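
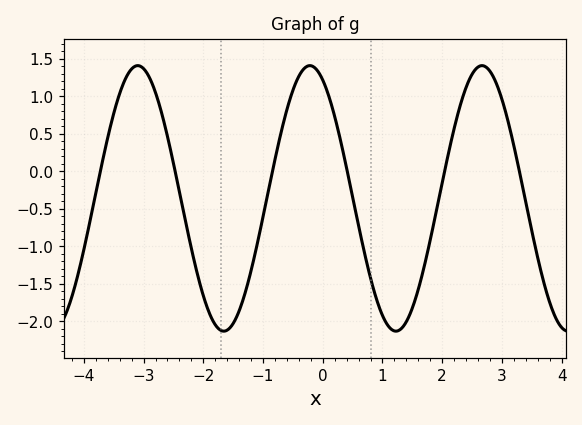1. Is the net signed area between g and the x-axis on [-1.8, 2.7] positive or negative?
negative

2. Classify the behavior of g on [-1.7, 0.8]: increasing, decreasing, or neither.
neither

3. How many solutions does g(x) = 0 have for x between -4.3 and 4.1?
6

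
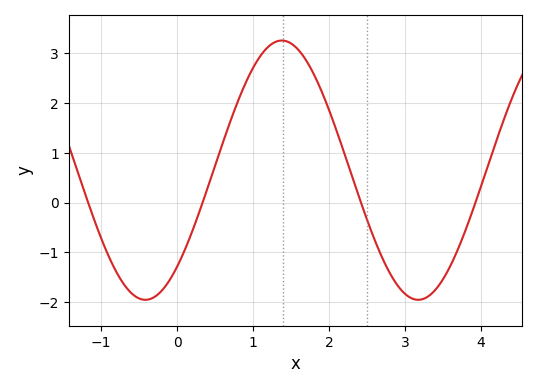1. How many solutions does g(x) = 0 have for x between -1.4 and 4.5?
4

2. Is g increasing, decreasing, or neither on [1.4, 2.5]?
decreasing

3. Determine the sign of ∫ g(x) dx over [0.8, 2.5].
positive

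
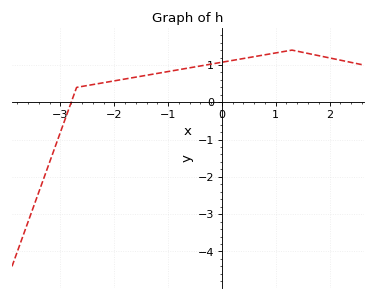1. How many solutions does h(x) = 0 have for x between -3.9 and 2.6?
1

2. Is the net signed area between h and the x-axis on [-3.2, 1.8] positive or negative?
positive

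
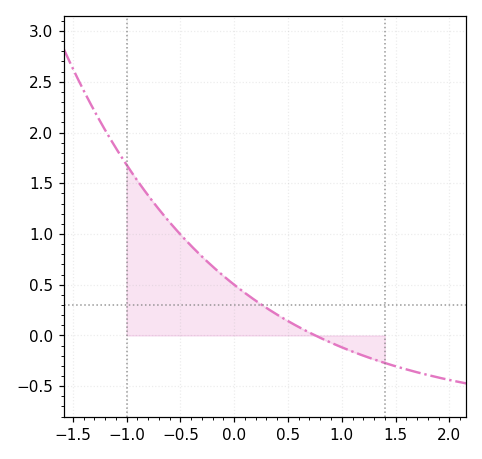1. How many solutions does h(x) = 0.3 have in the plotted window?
1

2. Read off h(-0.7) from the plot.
1.24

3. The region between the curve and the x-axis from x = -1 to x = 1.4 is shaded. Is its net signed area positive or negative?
positive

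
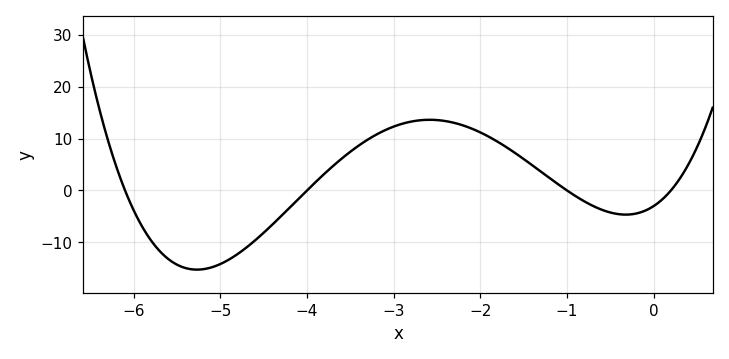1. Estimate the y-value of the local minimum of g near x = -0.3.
-4.66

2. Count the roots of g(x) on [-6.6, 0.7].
4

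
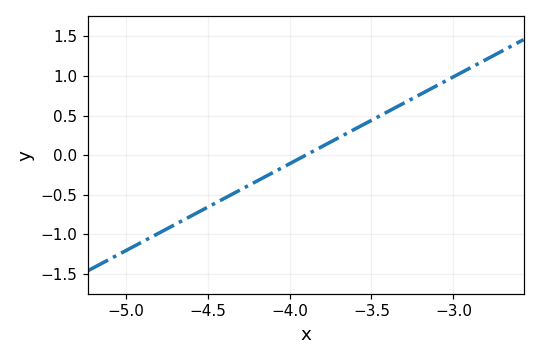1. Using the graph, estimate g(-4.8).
-1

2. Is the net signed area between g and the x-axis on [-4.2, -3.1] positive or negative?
positive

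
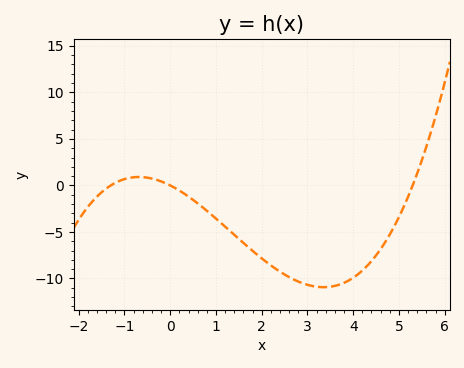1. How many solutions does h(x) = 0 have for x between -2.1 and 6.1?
3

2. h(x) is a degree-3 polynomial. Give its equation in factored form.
y = 0.36(x + 1.3)(x - 0)(x - 5.3)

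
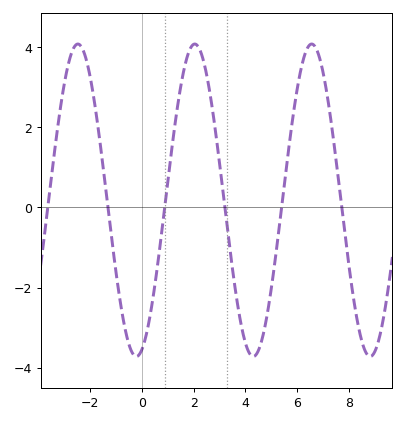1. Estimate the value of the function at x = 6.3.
3.8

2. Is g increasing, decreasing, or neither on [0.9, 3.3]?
neither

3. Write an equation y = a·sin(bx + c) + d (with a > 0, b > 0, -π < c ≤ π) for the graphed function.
y = 3.9sin(1.4x - 1.3) + 0.18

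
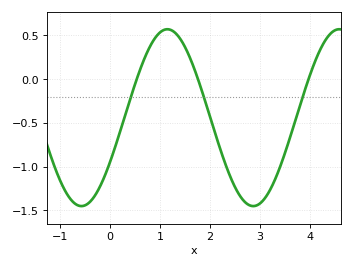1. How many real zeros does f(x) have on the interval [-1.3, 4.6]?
3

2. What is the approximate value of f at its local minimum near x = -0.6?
-1.45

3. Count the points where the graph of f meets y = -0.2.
3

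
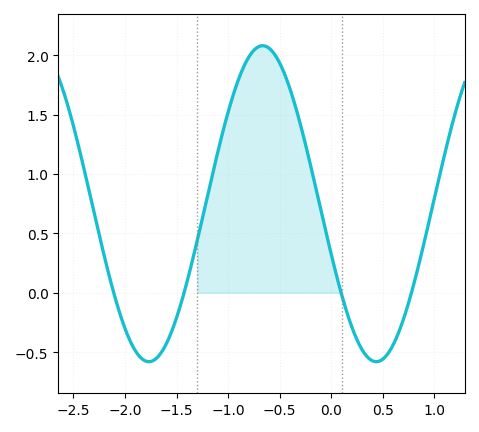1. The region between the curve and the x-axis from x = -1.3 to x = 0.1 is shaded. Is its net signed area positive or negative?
positive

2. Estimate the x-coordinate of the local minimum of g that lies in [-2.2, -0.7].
-1.8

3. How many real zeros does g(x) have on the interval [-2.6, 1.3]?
4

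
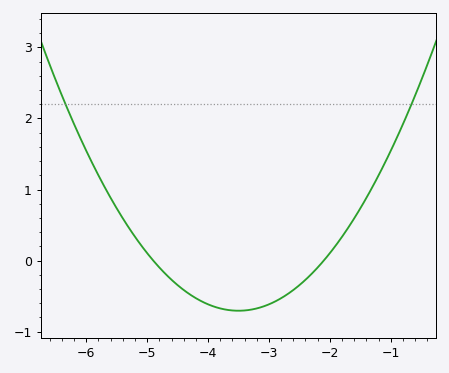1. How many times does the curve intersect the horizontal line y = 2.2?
2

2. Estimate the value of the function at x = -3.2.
-0.7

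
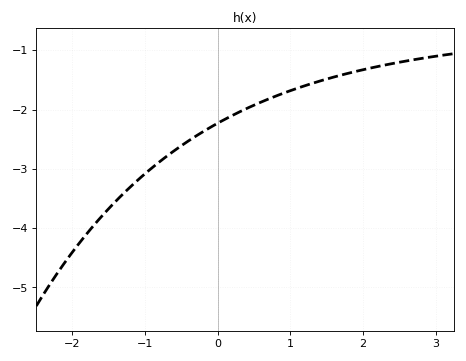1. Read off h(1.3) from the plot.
-1.6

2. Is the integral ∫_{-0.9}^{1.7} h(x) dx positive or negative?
negative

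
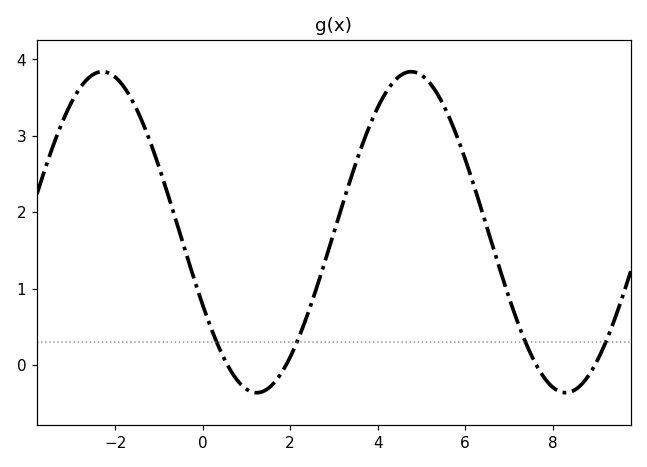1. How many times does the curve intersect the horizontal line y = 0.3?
4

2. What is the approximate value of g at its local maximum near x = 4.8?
3.8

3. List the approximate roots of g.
0.6, 2, 7.6, 9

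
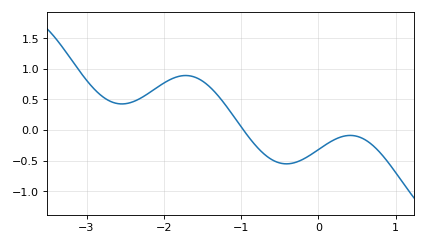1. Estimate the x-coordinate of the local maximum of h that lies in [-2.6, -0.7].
-1.7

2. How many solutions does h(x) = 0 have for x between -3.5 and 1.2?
1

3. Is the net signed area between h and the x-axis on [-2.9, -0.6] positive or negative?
positive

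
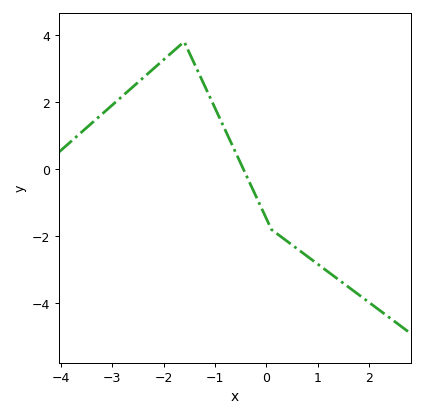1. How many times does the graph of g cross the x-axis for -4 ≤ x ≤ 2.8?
1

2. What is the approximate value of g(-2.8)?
2.18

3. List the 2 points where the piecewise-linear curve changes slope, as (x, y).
(-1.6, 3.8); (0.1, -1.8)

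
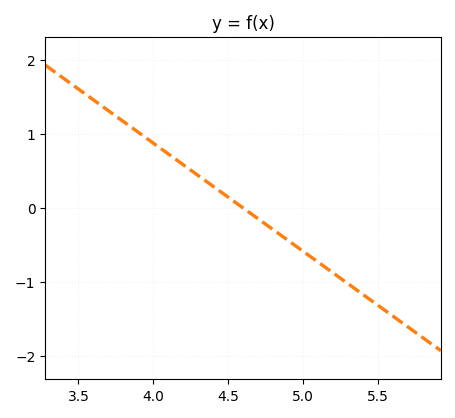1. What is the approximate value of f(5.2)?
-0.9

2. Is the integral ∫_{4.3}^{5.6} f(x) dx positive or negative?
negative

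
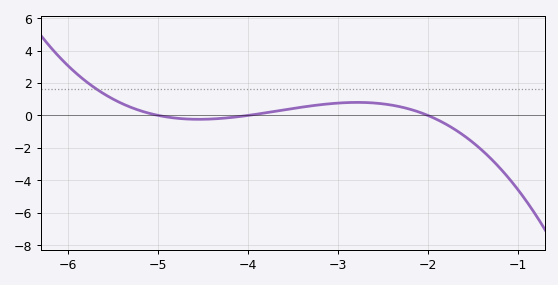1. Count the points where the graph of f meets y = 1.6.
1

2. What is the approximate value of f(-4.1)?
0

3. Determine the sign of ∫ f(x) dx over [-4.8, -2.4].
positive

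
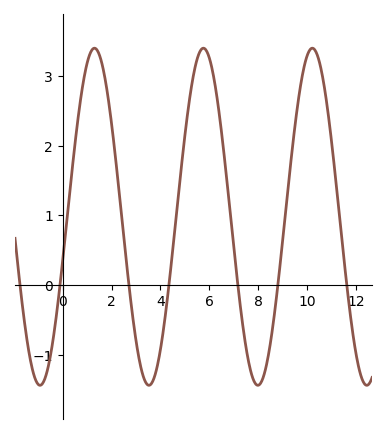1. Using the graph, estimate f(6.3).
2.7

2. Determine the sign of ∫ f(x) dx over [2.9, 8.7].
positive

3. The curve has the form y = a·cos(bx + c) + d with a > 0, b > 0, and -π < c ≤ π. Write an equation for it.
y = 2.42cos(1.4x - 1.8) + 0.98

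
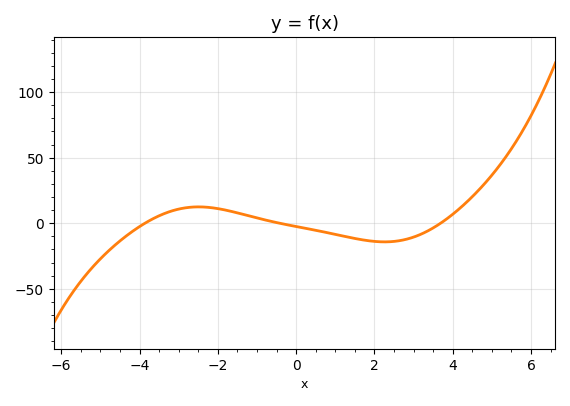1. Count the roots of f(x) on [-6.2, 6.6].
3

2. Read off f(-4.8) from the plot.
-20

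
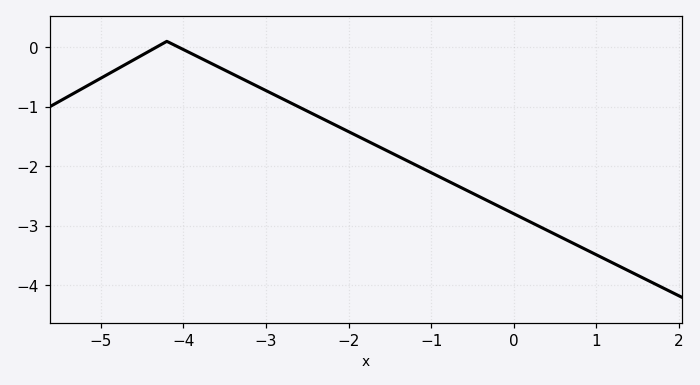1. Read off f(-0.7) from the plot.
-2.32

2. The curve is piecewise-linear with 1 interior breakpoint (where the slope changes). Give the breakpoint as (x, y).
(-4.2, 0.1)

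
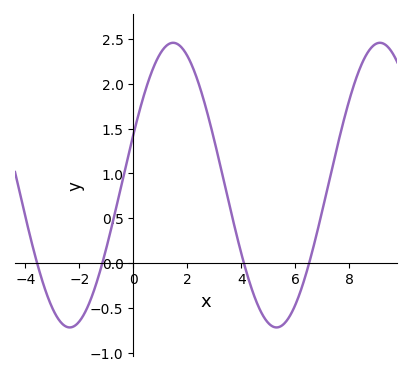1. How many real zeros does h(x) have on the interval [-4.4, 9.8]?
4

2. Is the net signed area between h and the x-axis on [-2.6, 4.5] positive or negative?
positive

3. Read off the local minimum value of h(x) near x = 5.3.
-0.7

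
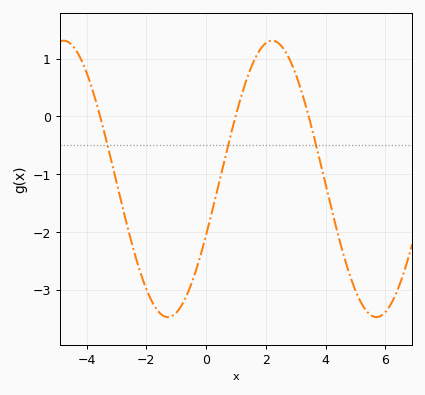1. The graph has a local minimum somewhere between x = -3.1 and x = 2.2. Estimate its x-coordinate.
-1.28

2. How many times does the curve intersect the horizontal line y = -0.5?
3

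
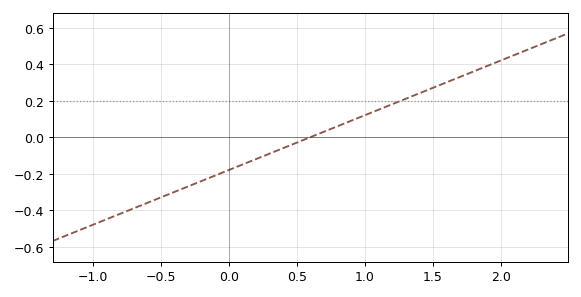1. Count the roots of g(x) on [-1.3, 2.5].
1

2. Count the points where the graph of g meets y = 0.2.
1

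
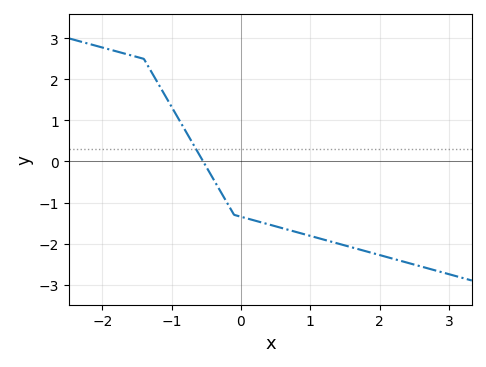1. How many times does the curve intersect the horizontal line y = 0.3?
1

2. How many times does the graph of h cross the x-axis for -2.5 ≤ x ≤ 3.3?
1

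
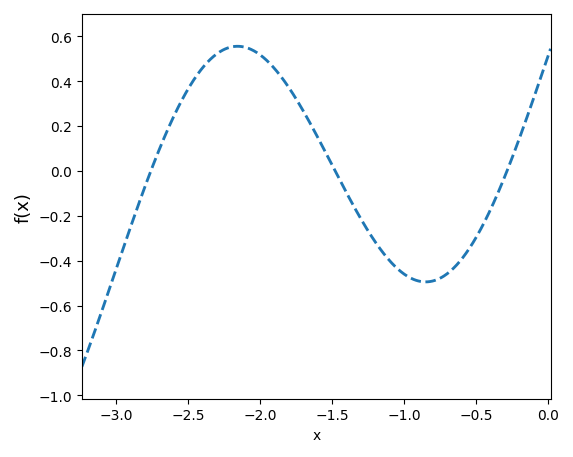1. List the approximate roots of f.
-2.76, -1.48, -0.285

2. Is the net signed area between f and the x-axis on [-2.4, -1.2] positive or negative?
positive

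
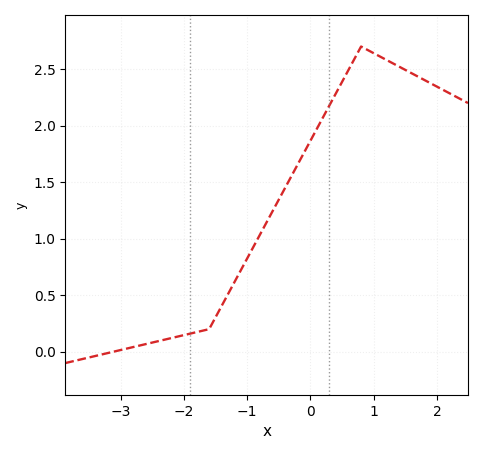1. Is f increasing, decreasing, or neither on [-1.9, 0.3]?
increasing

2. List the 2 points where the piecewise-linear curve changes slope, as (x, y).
(-1.6, 0.2); (0.8, 2.7)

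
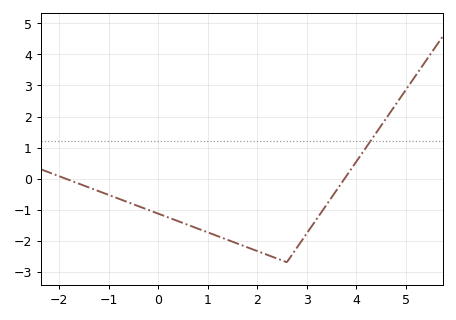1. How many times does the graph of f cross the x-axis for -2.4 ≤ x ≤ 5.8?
2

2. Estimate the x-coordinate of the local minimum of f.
2.6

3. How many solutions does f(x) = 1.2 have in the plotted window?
1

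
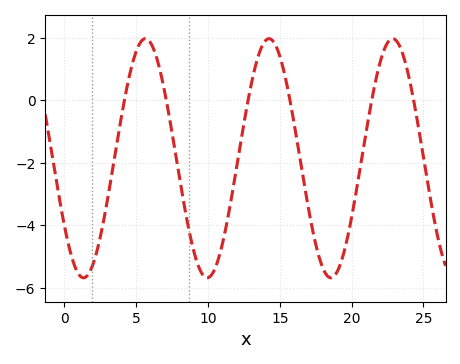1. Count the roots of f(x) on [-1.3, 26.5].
6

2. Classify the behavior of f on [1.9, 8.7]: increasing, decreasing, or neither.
neither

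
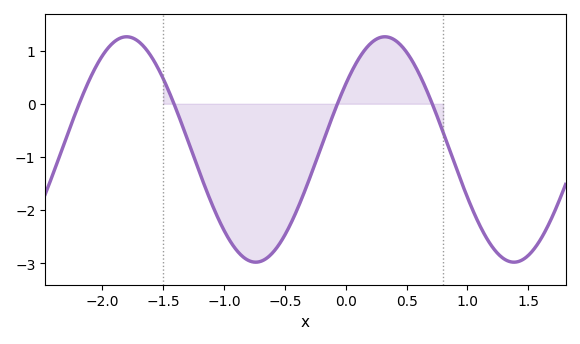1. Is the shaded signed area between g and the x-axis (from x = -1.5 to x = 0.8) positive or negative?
negative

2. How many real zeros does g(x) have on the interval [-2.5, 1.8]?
4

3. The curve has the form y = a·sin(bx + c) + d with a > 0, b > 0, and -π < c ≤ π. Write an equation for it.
y = 2.12sin(2.96x + 0.62) - 0.86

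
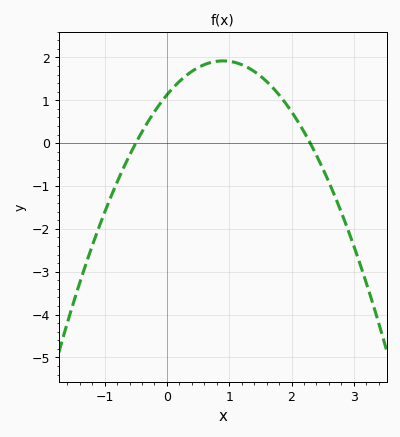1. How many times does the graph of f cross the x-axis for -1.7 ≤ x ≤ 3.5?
2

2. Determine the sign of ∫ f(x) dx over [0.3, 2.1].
positive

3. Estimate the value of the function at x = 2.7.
-1.25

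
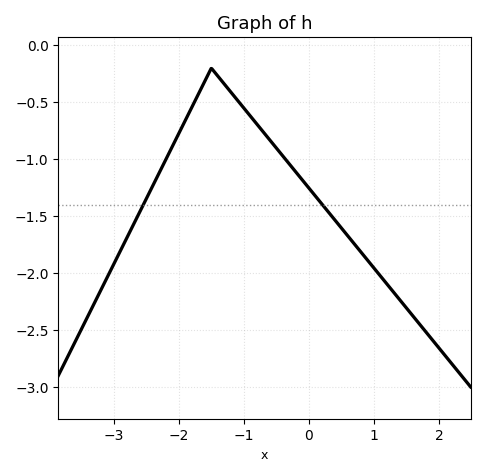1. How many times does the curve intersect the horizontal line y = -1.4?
2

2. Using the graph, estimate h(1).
-1.96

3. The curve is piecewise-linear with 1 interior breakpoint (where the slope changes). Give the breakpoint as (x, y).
(-1.5, -0.2)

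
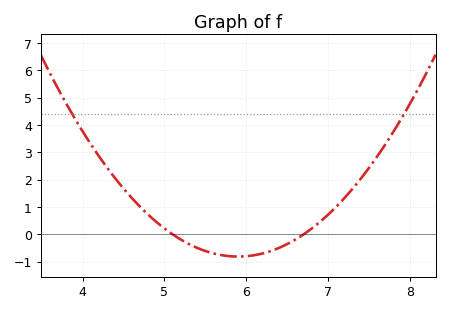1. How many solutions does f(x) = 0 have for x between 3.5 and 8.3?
2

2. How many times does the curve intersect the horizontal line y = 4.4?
2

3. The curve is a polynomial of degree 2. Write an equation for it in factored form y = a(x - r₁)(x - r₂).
y = 1.27(x - 5.1)(x - 6.7)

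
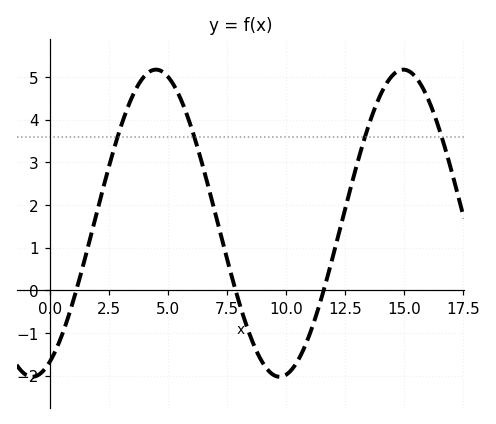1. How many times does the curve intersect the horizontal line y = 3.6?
4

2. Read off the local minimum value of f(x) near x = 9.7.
-2.03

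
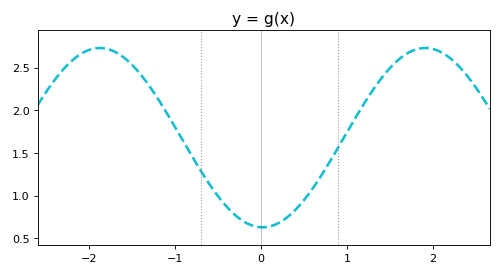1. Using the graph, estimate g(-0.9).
1.63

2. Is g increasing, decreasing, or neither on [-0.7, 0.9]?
neither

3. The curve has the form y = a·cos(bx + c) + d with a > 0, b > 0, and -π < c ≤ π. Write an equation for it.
y = 1.05cos(1.66x + 3.11) + 1.68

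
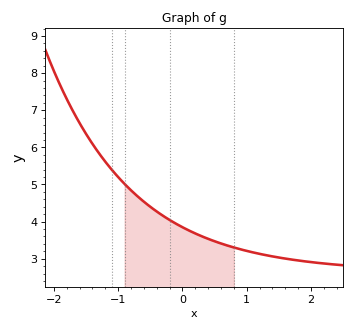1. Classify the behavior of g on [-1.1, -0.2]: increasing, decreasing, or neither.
decreasing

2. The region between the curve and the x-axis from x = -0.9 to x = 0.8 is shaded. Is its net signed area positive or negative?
positive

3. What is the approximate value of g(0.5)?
3.5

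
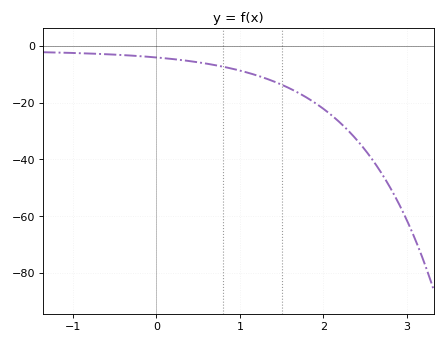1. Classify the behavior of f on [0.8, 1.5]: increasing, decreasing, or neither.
decreasing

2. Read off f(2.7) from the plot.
-45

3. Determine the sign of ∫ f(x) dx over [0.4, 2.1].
negative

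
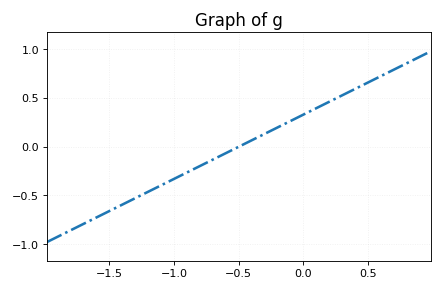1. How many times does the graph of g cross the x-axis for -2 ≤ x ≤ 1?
1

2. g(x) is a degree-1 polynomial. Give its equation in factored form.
y = 0.66(x + 0.5)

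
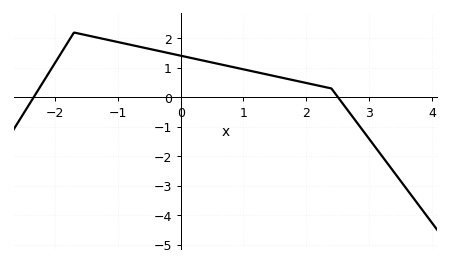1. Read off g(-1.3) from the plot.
2.01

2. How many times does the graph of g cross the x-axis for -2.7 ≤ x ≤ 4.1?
2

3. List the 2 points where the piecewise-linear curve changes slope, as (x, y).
(-1.7, 2.2); (2.4, 0.3)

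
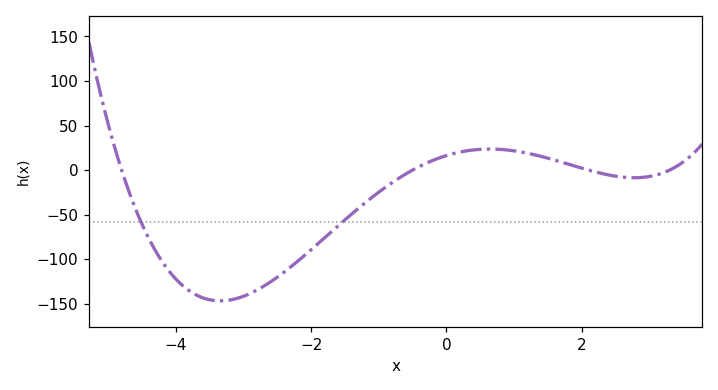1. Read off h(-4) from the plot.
-122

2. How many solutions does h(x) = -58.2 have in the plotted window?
2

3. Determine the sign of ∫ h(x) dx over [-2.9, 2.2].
negative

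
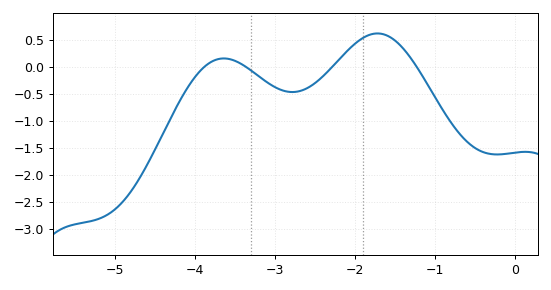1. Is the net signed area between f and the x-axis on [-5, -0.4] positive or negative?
negative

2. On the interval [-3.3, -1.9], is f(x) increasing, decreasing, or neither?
neither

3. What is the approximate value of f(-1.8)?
0.609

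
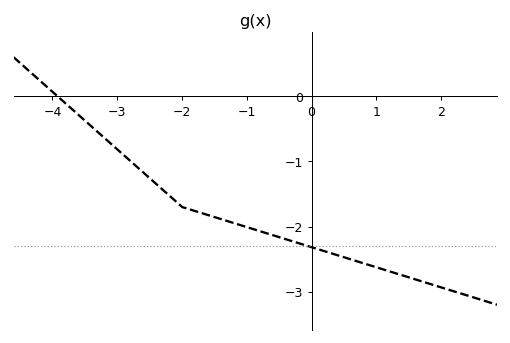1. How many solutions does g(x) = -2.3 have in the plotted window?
1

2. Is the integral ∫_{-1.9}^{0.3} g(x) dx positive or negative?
negative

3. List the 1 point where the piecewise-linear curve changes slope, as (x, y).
(-2, -1.7)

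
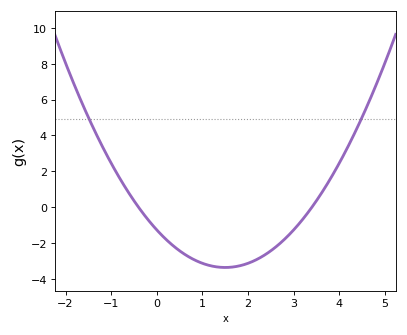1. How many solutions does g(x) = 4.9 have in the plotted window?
2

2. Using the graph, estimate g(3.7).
1.2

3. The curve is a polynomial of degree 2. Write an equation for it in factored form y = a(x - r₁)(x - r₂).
y = 0.93(x + 0.4)(x - 3.4)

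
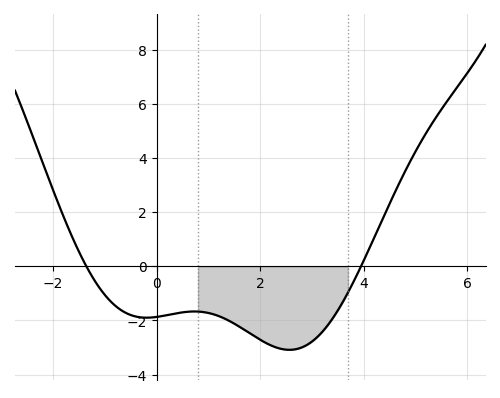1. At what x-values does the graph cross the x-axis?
-1.36, 3.95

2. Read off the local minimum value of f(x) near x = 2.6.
-3.09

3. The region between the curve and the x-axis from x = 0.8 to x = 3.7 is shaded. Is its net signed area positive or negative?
negative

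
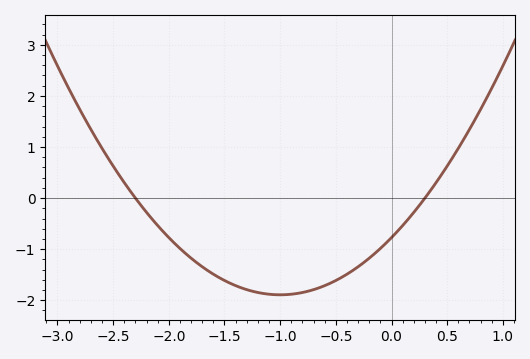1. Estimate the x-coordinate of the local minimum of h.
-1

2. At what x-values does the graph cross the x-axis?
-2.3, 0.3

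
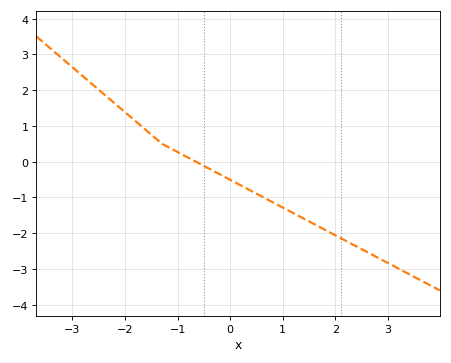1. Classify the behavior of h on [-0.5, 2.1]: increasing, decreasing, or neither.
decreasing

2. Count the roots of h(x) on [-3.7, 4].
1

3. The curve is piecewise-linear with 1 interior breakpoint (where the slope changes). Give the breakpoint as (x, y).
(-1.3, 0.5)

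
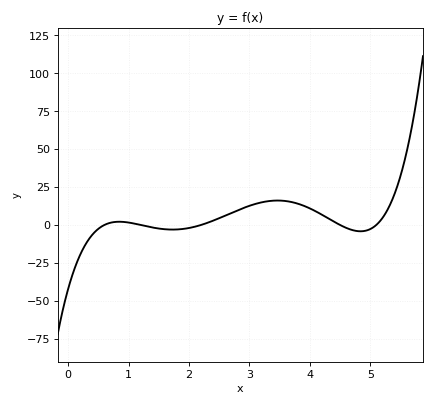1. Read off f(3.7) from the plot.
15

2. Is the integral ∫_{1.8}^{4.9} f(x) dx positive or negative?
positive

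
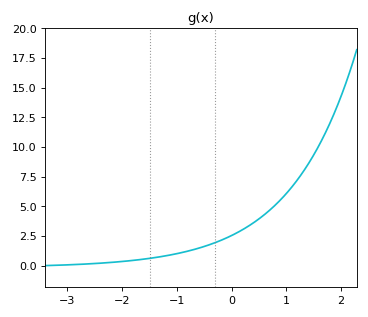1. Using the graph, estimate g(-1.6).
0.542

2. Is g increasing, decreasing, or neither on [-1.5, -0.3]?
increasing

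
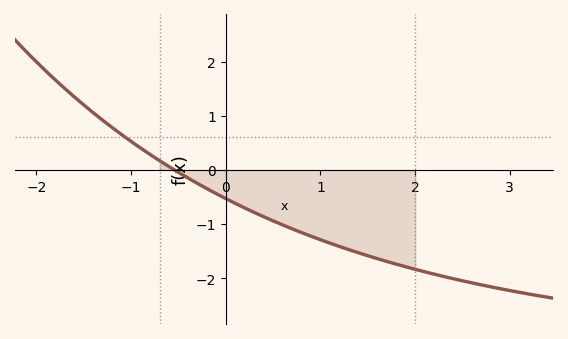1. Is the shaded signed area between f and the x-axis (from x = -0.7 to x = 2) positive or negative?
negative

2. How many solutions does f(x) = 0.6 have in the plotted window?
1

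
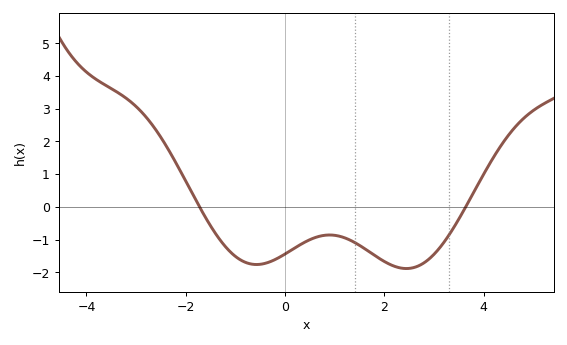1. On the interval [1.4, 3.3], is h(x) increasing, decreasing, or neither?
neither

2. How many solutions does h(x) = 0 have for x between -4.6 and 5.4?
2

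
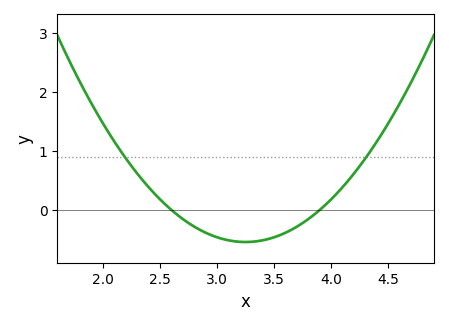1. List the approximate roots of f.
2.6, 3.9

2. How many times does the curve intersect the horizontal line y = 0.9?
2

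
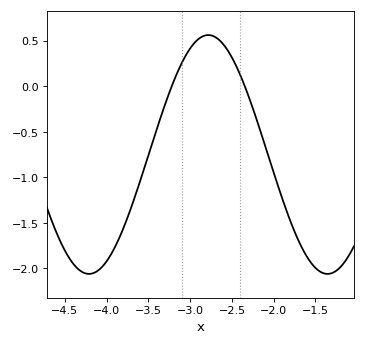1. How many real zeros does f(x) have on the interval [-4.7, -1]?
2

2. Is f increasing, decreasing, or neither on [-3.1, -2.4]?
neither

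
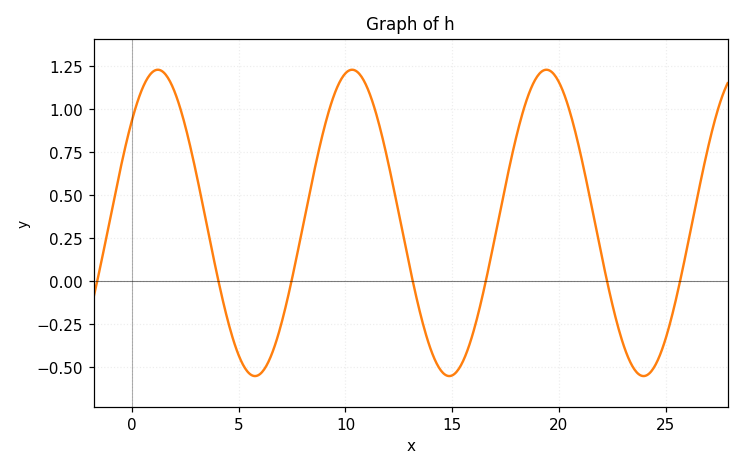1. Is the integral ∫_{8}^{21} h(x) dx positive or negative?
positive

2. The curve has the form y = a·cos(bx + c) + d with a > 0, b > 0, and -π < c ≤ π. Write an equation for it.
y = 0.89cos(0.69x - 0.832) + 0.34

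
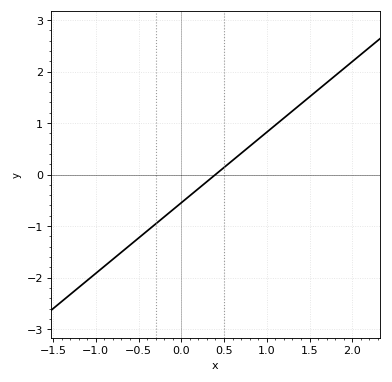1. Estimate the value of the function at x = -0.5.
-1.2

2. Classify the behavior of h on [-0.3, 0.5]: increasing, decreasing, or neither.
increasing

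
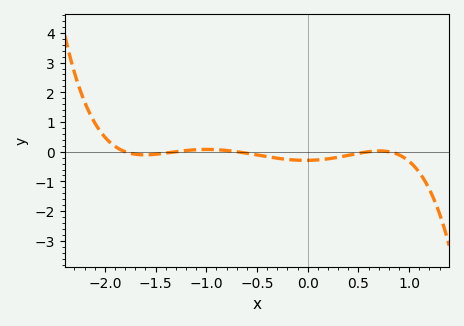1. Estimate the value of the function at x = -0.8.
0.041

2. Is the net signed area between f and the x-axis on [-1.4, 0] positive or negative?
negative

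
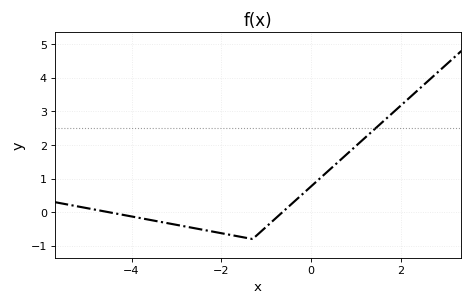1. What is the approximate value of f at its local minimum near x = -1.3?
-0.799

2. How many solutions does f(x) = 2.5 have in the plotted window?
1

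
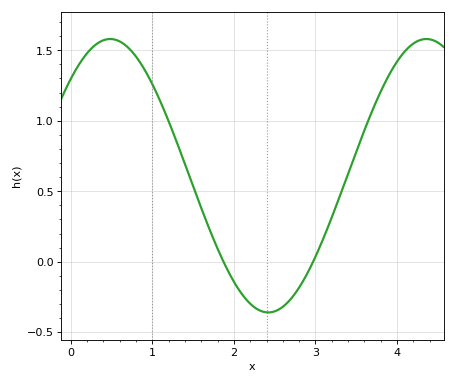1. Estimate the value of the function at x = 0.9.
1.35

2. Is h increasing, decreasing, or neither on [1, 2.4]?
decreasing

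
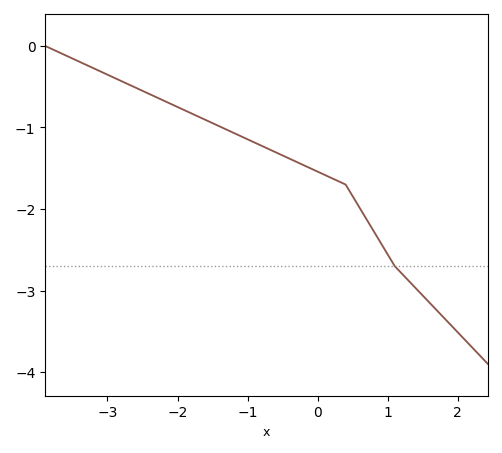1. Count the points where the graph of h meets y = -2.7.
1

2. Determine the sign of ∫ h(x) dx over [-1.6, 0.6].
negative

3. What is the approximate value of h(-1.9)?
-0.8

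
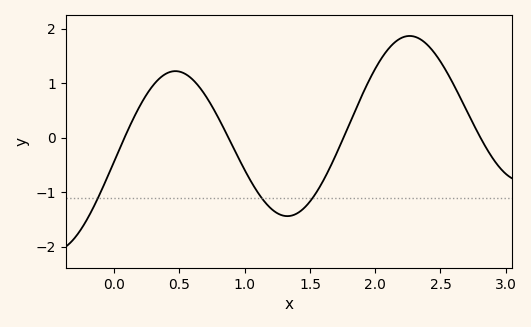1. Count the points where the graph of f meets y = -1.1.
3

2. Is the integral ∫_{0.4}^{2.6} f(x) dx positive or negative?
positive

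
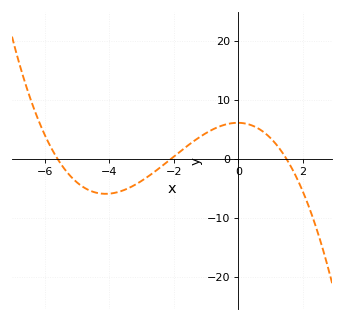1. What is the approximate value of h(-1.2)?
4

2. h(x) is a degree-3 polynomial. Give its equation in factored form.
y = -0.35(x + 5.6)(x + 2.1)(x - 1.5)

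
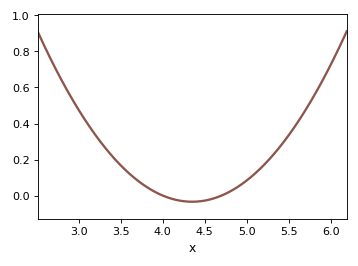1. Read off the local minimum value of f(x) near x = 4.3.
-0.04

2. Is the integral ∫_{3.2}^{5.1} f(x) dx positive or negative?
positive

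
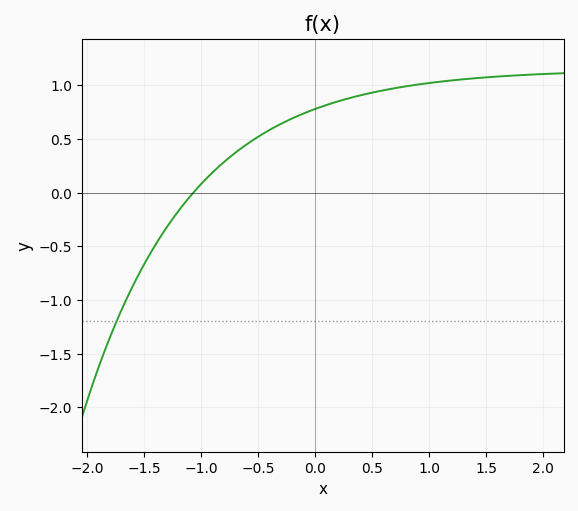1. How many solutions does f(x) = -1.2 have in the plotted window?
1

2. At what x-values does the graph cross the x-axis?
-1.1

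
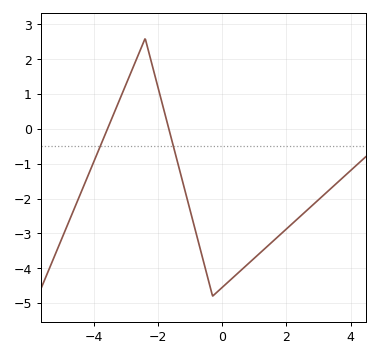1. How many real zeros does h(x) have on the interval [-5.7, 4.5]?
2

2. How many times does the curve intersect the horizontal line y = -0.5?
2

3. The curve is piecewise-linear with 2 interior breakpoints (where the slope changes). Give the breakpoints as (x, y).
(-2.4, 2.6); (-0.3, -4.8)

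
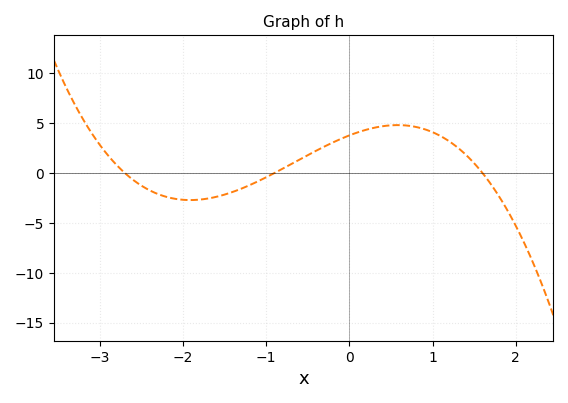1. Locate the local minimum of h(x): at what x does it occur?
-1.91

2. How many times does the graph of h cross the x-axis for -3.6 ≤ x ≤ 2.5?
3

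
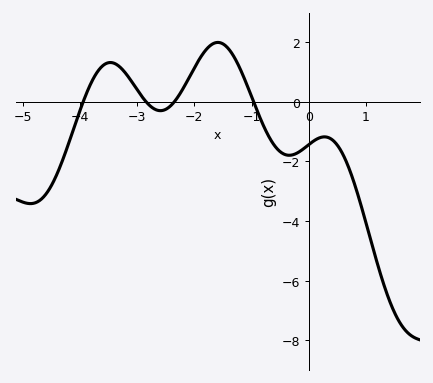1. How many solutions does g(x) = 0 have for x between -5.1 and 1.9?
4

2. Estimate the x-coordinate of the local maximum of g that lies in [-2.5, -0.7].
-1.59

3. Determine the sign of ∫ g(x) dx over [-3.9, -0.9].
positive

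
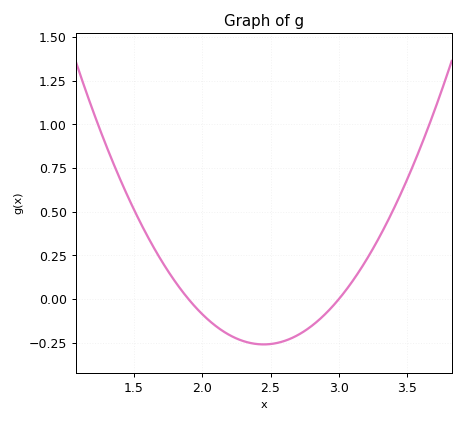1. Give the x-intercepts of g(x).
1.9, 3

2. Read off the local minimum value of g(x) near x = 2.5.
-0.26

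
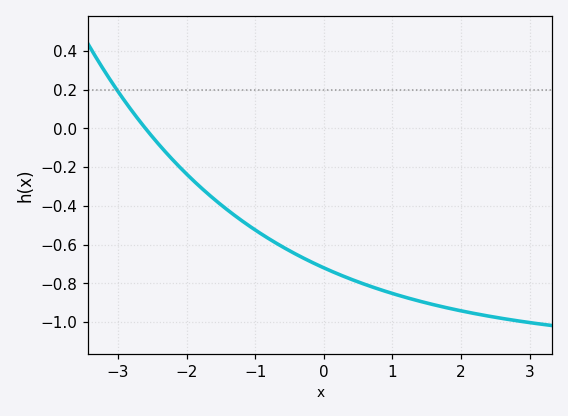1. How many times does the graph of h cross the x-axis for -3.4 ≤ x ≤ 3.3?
1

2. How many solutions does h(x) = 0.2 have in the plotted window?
1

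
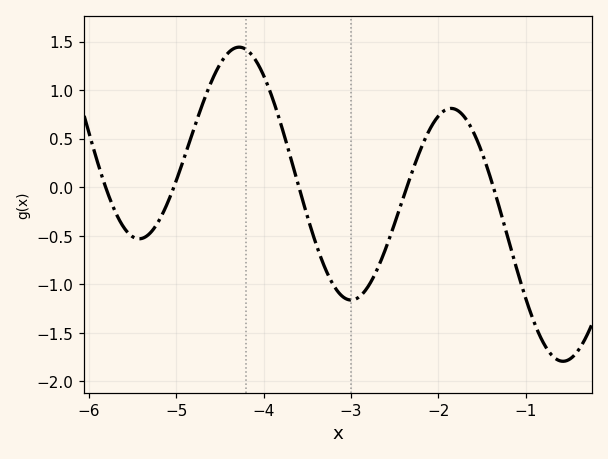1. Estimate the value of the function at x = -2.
0.732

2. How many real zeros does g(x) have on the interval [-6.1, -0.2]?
5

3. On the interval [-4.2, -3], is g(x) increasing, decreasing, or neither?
decreasing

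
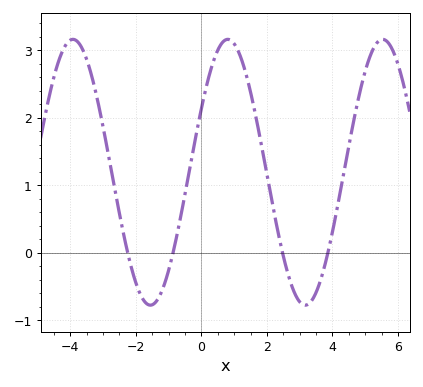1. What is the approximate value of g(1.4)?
2.58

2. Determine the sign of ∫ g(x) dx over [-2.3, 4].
positive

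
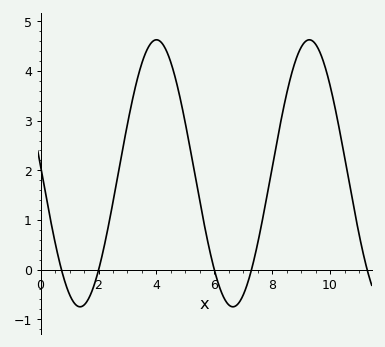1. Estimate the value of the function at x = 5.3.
2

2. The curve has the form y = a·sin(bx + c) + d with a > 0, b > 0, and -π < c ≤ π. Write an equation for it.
y = 2.69sin(1.2x + 3.1) + 1.94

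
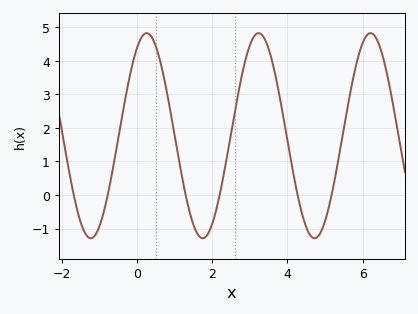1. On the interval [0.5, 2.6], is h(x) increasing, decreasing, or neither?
neither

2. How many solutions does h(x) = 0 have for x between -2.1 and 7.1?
6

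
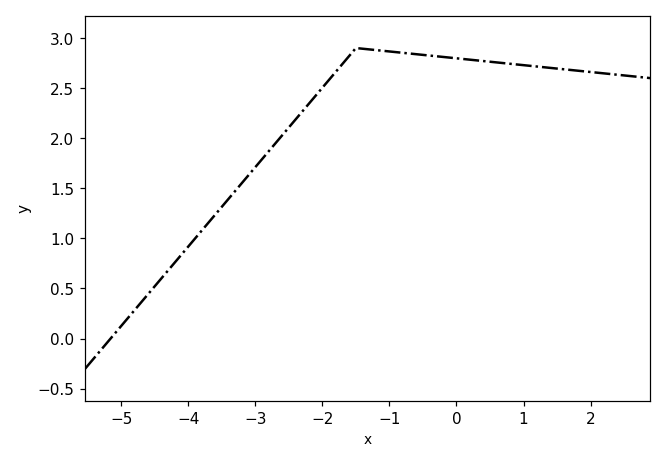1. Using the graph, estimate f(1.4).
2.7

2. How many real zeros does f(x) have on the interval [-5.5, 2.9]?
1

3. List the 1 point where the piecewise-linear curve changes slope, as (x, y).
(-1.5, 2.9)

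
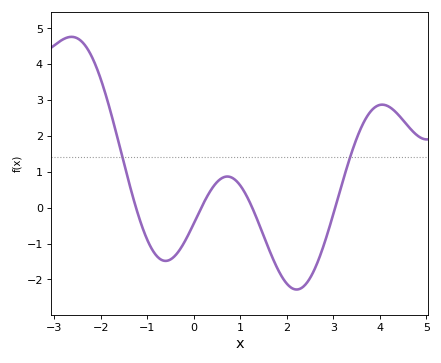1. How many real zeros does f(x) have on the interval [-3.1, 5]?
4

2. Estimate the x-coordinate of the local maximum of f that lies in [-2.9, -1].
-2.6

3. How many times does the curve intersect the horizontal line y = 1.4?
2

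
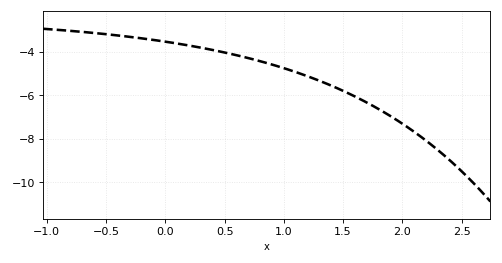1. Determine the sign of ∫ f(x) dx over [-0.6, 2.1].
negative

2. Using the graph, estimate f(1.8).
-6.6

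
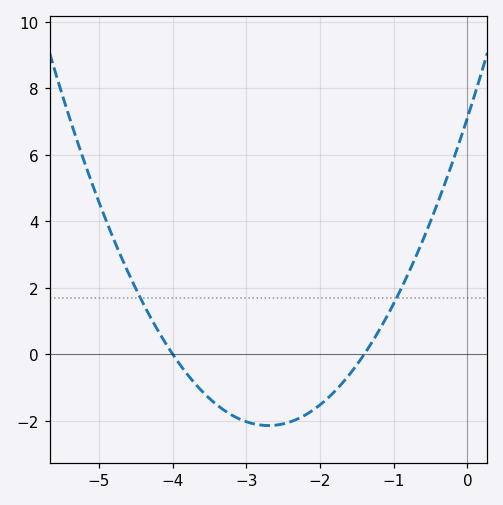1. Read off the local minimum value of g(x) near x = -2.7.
-2.2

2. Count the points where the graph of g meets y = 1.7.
2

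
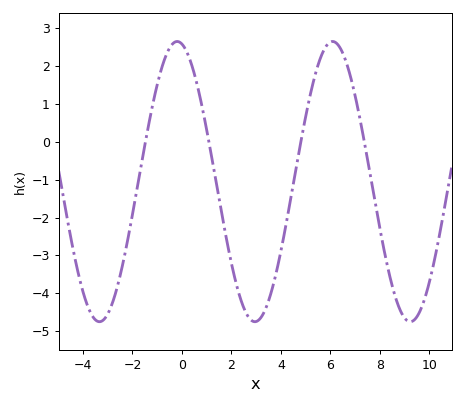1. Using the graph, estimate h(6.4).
2.48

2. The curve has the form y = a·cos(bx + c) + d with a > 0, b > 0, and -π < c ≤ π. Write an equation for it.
y = 3.7cos(1x + 0.19) - 1.05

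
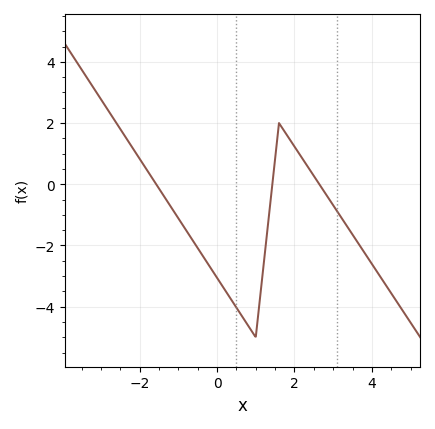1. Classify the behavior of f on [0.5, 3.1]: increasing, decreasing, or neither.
neither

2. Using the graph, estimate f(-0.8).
-1.5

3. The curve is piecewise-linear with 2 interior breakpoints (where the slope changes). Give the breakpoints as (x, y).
(1, -5); (1.6, 2)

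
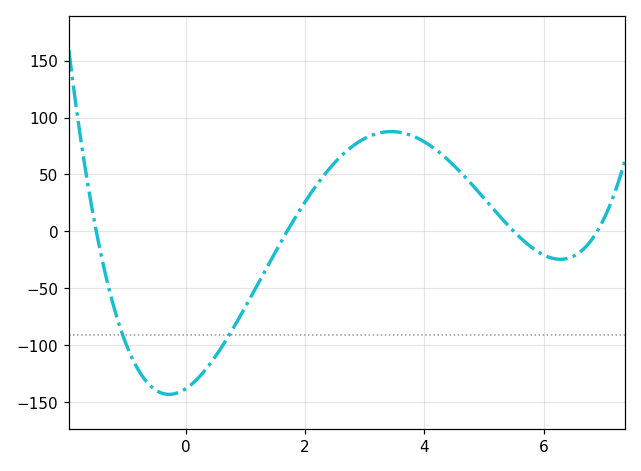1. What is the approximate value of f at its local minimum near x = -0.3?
-145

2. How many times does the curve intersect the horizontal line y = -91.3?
2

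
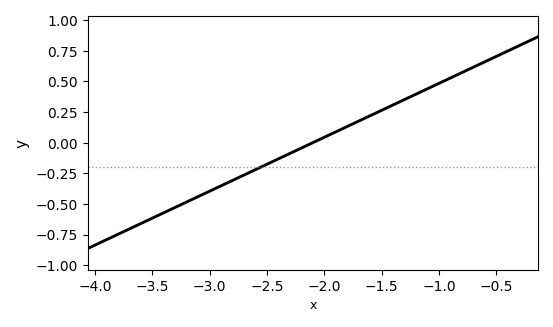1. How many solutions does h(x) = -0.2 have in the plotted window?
1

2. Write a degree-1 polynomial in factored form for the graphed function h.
y = 0.44(x + 2.1)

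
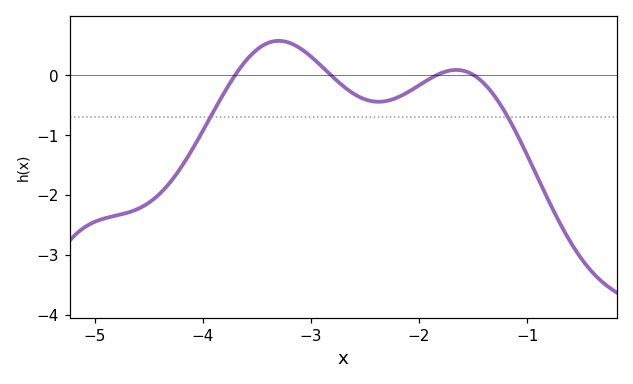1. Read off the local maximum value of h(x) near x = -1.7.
0.081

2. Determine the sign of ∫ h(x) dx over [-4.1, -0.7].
negative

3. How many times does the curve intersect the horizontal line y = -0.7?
2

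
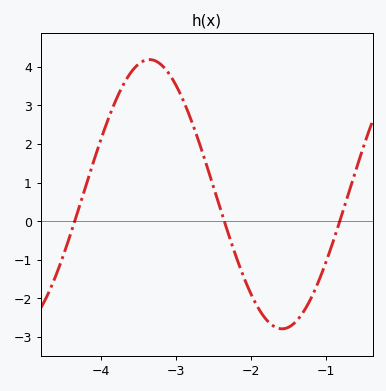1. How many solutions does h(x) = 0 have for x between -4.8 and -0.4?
3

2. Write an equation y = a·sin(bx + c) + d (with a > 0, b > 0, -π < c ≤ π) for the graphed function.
y = 3.49sin(1.78x + 1.25) + 0.7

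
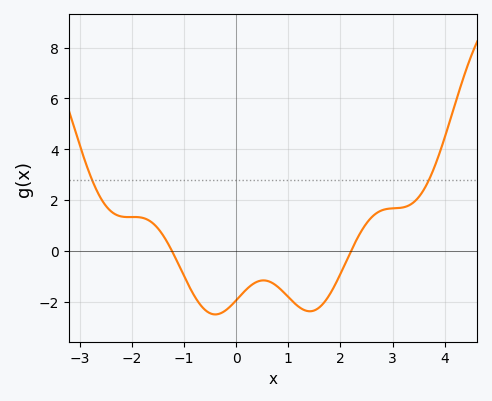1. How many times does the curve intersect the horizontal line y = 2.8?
2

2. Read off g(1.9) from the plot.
-1.32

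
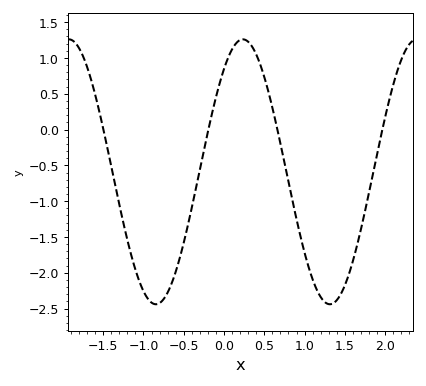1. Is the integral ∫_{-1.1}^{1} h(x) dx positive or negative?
negative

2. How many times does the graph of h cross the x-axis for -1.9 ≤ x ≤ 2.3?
4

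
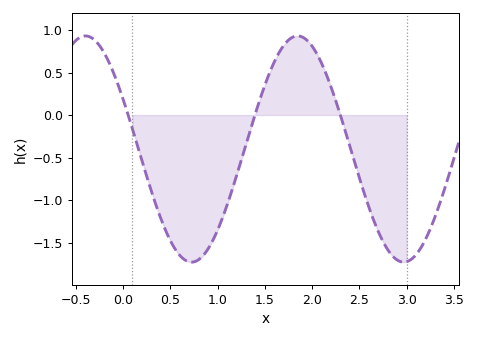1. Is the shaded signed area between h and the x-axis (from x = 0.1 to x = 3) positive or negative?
negative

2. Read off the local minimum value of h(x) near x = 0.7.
-1.73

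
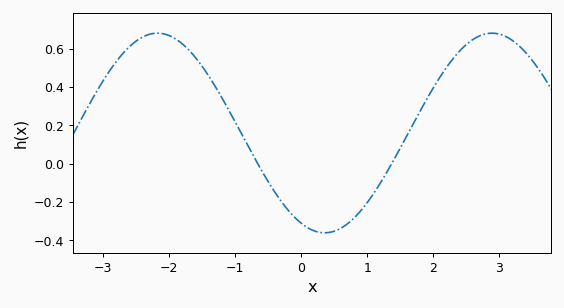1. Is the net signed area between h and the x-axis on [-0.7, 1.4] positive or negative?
negative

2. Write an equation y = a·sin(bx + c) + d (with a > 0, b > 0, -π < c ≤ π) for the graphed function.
y = 0.52sin(1.24x - 2.01) + 0.16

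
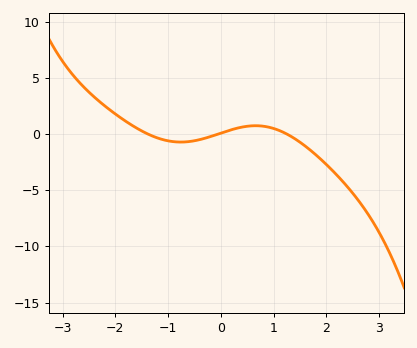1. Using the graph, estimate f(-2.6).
4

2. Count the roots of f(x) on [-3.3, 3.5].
3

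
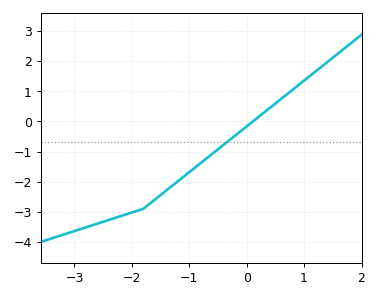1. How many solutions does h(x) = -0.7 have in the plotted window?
1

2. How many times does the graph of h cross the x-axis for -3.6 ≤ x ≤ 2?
1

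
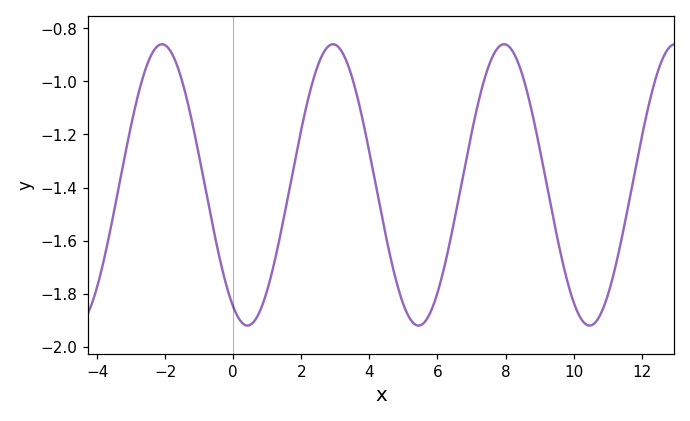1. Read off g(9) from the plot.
-1.25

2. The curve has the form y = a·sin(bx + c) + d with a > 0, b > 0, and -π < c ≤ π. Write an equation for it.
y = 0.53sin(1.25x - 2.09) - 1.39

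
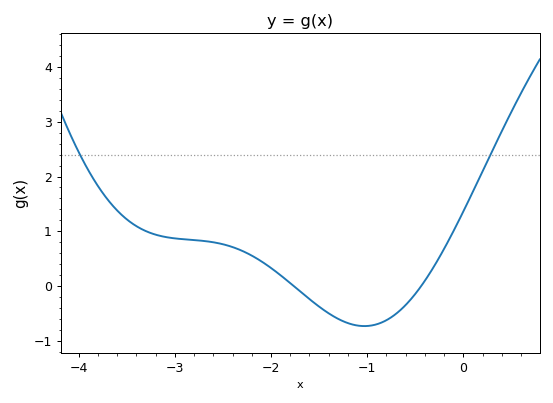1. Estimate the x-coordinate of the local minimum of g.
-1.03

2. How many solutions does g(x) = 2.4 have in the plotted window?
2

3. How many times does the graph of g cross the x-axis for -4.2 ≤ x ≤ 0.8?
2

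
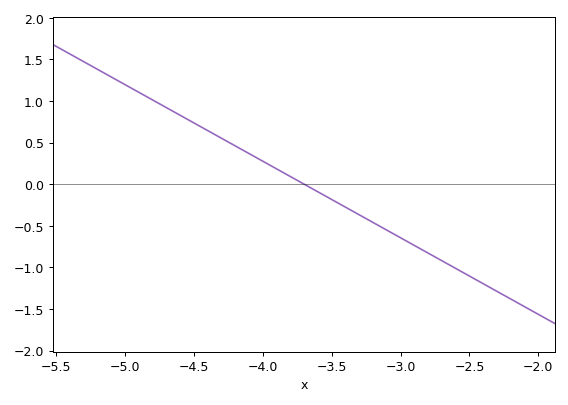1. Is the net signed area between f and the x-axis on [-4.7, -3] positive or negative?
positive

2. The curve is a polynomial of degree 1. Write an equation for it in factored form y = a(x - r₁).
y = -0.92(x + 3.7)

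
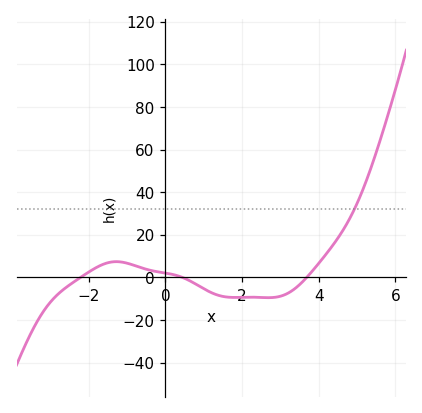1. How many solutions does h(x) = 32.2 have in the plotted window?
1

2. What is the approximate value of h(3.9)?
4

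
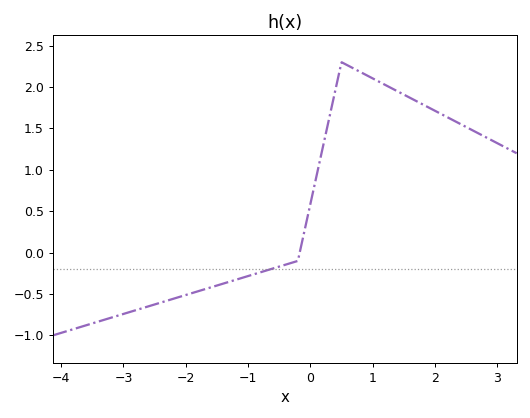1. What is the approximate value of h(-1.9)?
-0.489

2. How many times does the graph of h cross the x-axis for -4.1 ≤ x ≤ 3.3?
1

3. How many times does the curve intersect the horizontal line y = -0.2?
1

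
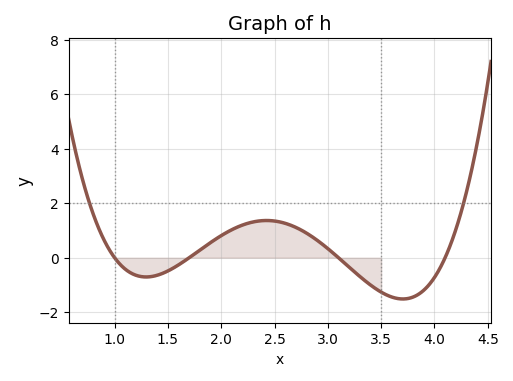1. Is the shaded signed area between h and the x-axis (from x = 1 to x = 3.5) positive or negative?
positive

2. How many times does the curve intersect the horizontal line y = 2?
2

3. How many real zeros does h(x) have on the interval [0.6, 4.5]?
4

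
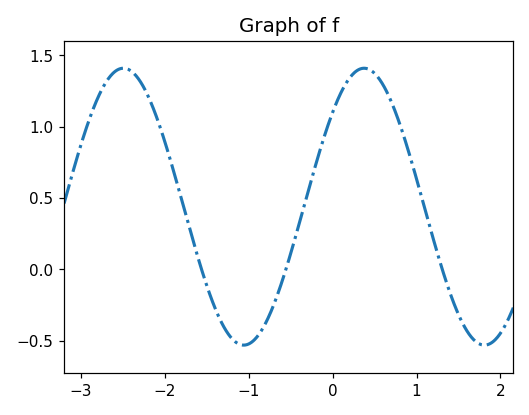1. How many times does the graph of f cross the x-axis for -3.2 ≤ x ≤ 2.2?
3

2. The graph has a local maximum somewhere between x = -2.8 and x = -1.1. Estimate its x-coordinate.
-2.49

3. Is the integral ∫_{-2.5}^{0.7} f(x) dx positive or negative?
positive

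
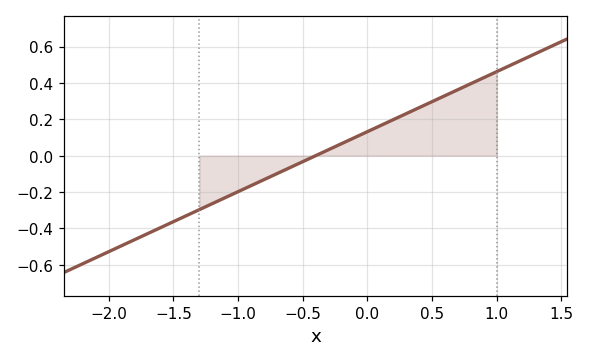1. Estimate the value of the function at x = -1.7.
-0.429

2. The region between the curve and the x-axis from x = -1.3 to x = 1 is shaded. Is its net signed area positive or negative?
positive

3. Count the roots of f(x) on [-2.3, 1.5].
1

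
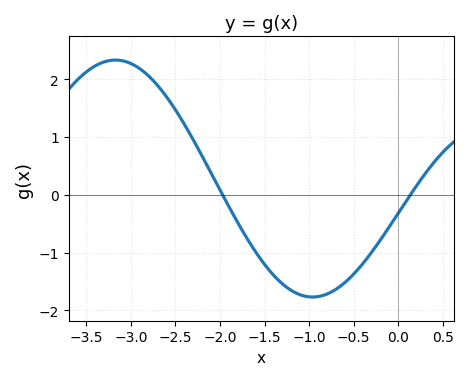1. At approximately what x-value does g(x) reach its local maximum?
-3.17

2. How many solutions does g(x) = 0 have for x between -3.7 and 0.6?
2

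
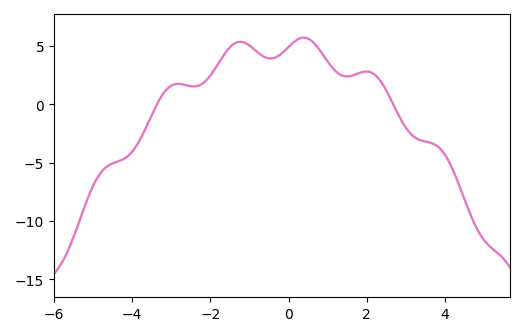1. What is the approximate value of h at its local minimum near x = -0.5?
4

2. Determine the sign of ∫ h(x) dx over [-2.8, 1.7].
positive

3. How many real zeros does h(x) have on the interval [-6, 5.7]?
2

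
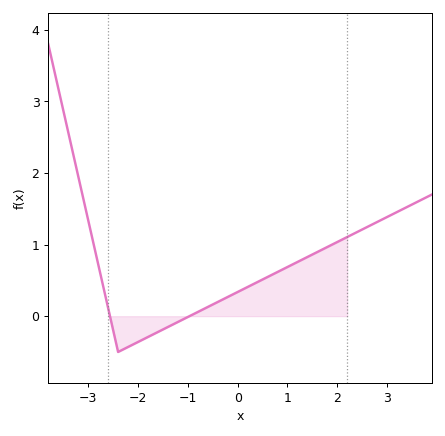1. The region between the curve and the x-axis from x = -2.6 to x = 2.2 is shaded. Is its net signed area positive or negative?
positive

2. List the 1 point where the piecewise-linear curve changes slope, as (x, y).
(-2.4, -0.5)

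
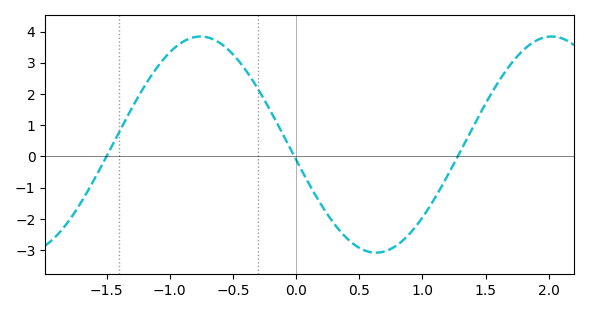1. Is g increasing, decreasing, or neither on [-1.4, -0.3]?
neither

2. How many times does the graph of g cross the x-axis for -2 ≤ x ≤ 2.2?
3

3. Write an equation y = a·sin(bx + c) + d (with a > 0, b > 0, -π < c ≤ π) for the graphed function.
y = 3.46sin(2.26x - 3) + 0.38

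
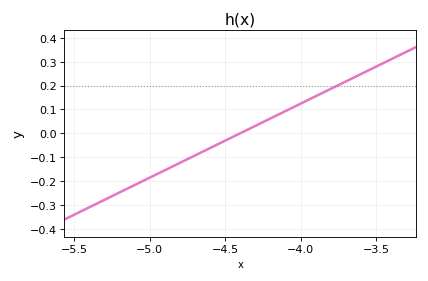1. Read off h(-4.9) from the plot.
-0.16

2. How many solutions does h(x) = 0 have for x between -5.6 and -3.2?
1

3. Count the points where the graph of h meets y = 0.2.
1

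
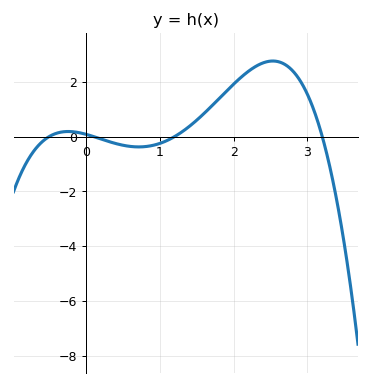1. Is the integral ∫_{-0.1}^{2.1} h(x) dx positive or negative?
positive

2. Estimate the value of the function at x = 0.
0.081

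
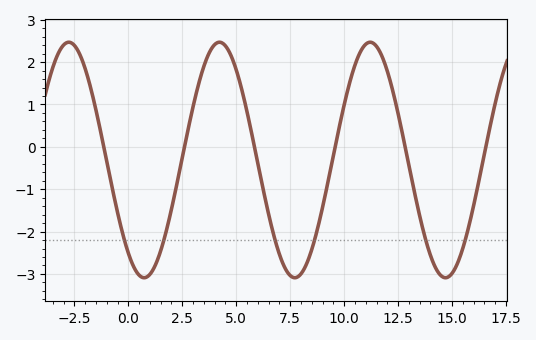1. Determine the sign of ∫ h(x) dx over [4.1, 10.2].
negative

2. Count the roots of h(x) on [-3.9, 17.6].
6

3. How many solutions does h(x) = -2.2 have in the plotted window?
6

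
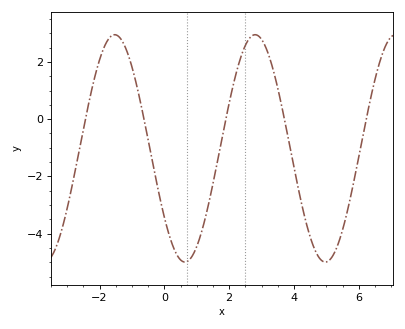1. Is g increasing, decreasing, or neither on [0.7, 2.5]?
increasing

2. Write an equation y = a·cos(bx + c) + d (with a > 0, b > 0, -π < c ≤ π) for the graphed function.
y = 3.97cos(1.4x + 2.2) - 1.02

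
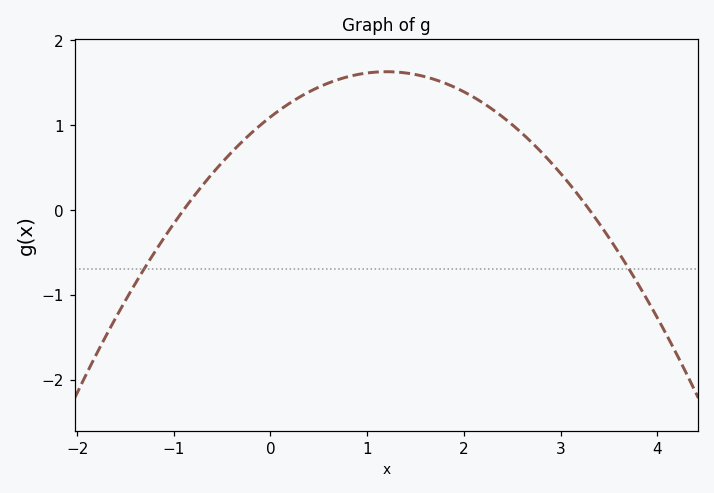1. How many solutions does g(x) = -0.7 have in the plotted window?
2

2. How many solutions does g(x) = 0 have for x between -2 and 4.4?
2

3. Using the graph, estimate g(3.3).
0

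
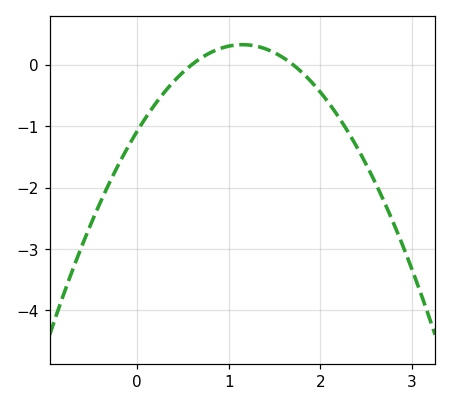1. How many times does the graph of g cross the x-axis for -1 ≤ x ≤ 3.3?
2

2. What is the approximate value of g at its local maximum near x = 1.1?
0.3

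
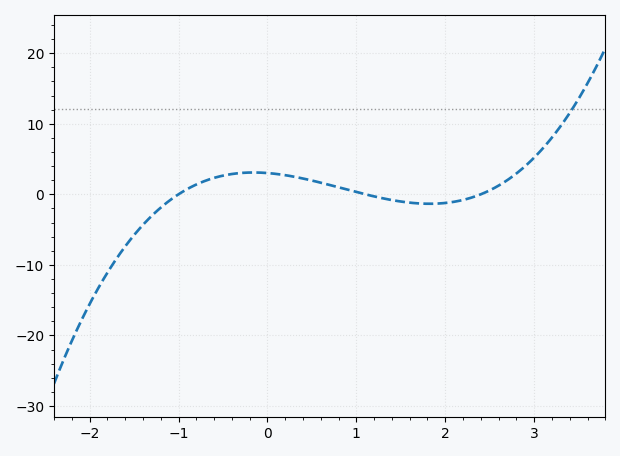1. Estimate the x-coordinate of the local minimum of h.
1.8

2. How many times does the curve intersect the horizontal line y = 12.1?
1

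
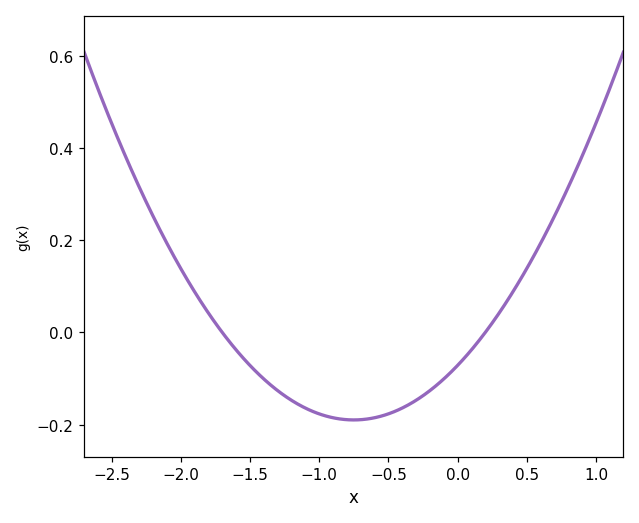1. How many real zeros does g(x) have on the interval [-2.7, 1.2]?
2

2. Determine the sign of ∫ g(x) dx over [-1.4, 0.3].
negative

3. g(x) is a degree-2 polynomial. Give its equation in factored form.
y = 0.21(x + 1.7)(x - 0.2)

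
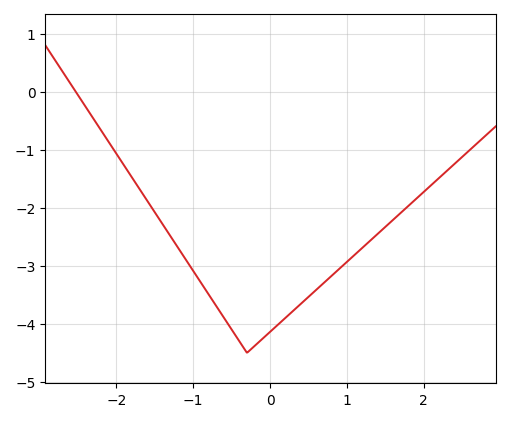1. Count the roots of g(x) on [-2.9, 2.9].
1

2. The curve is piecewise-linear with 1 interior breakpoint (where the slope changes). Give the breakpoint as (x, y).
(-0.3, -4.5)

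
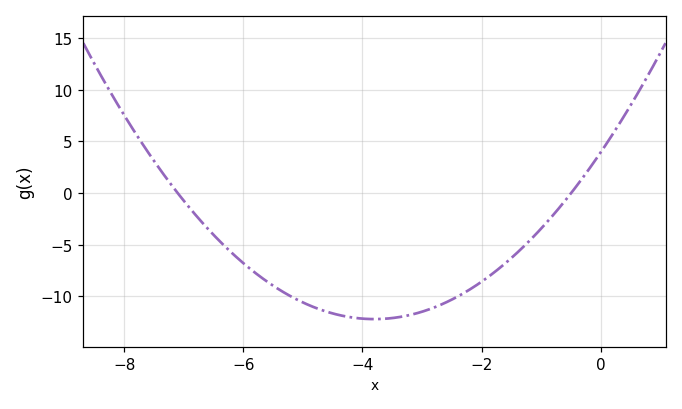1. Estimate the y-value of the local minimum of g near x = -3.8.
-12.2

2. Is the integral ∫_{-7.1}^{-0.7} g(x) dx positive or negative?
negative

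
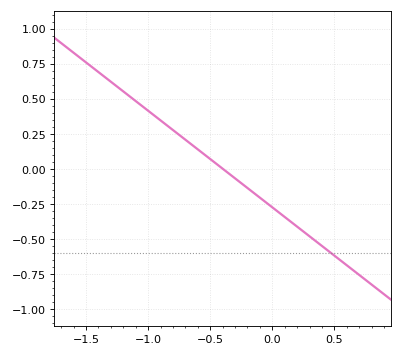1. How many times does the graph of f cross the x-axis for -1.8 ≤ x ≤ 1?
1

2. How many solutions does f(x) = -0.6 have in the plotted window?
1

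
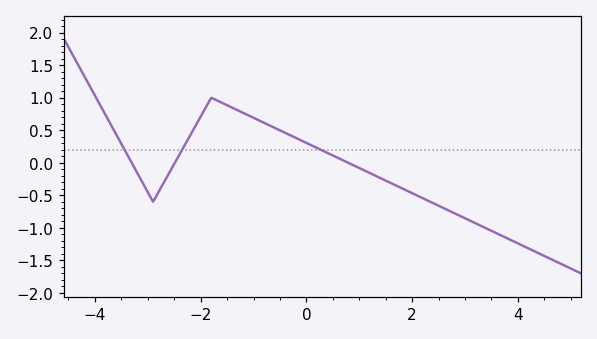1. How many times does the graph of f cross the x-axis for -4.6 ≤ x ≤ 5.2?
3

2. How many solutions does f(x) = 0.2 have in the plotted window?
3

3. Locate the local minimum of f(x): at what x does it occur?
-2.9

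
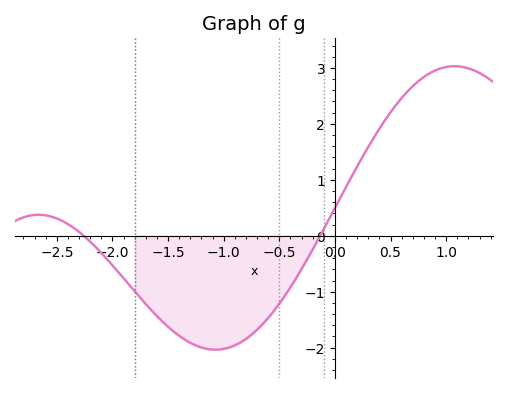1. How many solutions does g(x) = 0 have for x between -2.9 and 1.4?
2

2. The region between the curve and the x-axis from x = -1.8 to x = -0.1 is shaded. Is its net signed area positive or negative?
negative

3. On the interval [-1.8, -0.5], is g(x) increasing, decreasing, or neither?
neither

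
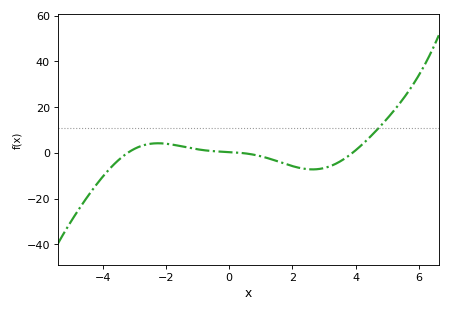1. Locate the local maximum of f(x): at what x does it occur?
-2.2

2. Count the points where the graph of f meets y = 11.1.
1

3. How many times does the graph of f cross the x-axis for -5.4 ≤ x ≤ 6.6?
3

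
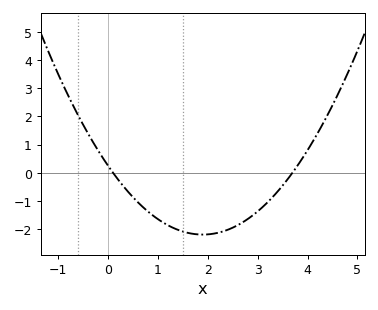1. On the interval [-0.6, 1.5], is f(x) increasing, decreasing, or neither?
decreasing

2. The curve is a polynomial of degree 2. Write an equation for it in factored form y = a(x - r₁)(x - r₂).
y = 0.68(x - 0.1)(x - 3.7)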